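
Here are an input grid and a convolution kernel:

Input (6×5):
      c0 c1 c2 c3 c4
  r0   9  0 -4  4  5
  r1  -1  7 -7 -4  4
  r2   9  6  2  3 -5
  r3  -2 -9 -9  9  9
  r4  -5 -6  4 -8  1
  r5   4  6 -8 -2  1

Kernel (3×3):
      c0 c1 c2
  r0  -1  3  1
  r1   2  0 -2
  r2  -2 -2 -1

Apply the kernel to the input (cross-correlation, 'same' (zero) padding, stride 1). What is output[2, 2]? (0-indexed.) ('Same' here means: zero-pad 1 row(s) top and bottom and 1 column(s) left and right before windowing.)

The receptive field on the zero-padded input at this output position is [7 -7 -4 / 6 2 3 / -9 -9 9]. Elementwise product with the kernel and sum: 7·-1 + -7·3 + -4·1 + 6·2 + 3·-2 + -9·-2 + -9·-2 + 9·-1.

1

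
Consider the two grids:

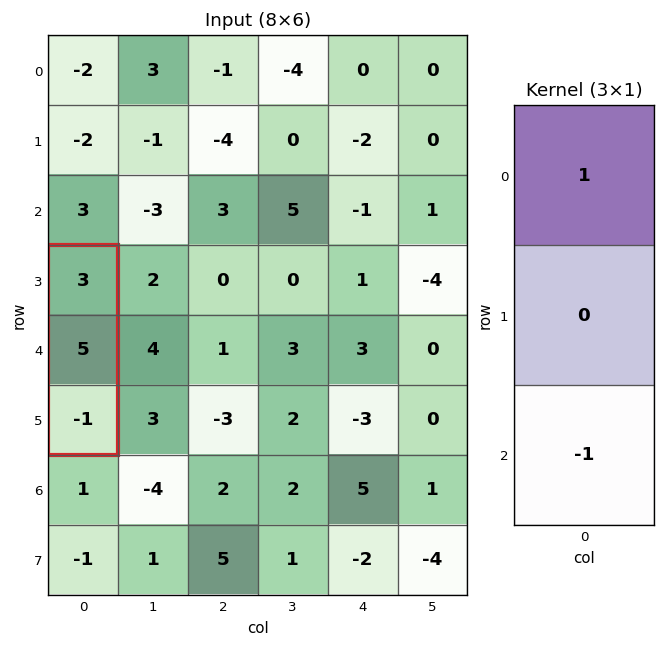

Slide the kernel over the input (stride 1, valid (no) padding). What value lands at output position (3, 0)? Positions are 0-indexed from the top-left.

The receptive field on the input at this output position is [3 / 5 / -1]. Elementwise product with the kernel and sum: 3·1 + -1·-1.

4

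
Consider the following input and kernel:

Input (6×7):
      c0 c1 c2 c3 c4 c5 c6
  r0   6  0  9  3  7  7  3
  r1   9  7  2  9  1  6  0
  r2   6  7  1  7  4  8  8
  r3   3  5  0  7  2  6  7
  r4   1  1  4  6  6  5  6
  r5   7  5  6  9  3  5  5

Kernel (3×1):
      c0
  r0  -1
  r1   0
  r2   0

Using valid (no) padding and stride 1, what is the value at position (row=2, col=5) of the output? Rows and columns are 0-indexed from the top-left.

The receptive field on the input at this output position is [8 / 6 / 5]. Elementwise product with the kernel and sum: 8·-1.

-8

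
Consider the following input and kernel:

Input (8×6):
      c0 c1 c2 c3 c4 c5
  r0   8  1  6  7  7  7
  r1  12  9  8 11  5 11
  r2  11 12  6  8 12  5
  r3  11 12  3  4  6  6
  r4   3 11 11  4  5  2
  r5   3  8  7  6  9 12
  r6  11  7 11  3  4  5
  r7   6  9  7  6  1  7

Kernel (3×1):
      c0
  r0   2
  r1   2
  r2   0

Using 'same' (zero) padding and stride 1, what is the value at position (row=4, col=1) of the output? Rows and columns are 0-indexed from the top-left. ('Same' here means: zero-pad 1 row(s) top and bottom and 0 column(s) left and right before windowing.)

46

The receptive field on the zero-padded input at this output position is [12 / 11 / 8]. Elementwise product with the kernel and sum: 12·2 + 11·2.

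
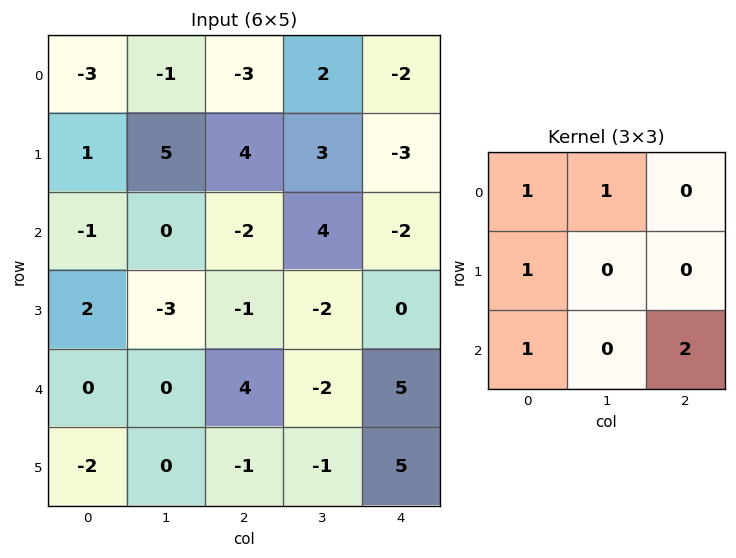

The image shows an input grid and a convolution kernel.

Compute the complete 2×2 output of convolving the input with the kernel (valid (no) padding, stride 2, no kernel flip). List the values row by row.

Output[0,0]: The receptive field on the input at this output position is [-3 -1 -3 / 1 5 4 / -1 0 -2]. Elementwise product with the kernel and sum: -3·1 + -1·1 + 1·1 + -1·1 + -2·2.

-8 -3
9 15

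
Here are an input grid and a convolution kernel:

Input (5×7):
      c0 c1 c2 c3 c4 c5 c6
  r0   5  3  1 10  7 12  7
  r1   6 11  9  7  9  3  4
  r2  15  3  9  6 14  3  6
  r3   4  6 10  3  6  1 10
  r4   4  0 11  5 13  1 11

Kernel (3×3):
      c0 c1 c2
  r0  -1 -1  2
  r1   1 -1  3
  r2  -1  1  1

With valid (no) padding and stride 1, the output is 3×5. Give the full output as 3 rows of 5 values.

13 51 43 25 8
52 13 46 -5 30
35 21 45 -5 29

Output[0,0]: The receptive field on the input at this output position is [5 3 1 / 6 11 9 / 15 3 9]. Elementwise product with the kernel and sum: 5·-1 + 3·-1 + 1·2 + 6·1 + 11·-1 + 9·3 + 15·-1 + 3·1 + 9·1.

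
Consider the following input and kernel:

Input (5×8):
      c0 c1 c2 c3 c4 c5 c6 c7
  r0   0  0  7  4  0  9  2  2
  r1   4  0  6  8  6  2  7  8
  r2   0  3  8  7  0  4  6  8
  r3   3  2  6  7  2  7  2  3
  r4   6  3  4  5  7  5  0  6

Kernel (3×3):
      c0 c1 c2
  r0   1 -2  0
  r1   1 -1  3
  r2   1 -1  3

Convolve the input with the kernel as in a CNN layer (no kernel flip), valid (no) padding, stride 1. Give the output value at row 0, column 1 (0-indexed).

20

The receptive field on the input at this output position is [0 7 4 / 0 6 8 / 3 8 7]. Elementwise product with the kernel and sum: 0·1 + 7·-2 + 0·1 + 6·-1 + 8·3 + 3·1 + 8·-1 + 7·3.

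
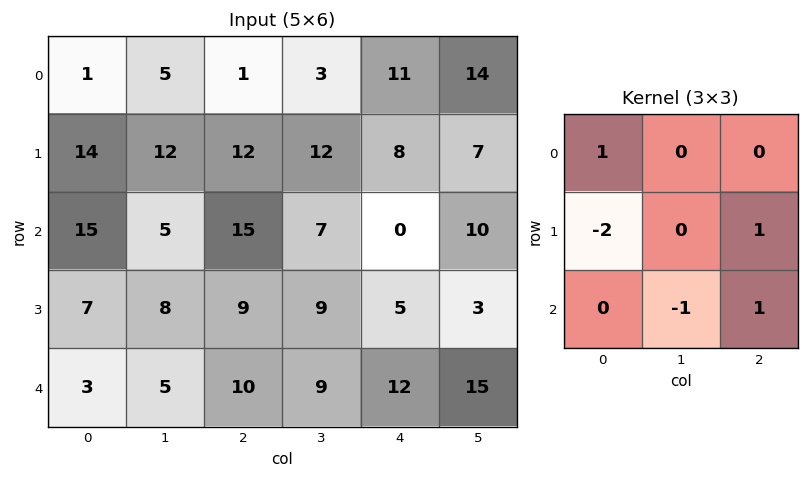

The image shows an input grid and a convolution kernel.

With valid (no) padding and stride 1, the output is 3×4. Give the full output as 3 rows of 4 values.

-5 -15 -22 -4
0 9 -22 6
15 -3 5 -5

Output[0,0]: The receptive field on the input at this output position is [1 5 1 / 14 12 12 / 15 5 15]. Elementwise product with the kernel and sum: 1·1 + 14·-2 + 12·1 + 5·-1 + 15·1.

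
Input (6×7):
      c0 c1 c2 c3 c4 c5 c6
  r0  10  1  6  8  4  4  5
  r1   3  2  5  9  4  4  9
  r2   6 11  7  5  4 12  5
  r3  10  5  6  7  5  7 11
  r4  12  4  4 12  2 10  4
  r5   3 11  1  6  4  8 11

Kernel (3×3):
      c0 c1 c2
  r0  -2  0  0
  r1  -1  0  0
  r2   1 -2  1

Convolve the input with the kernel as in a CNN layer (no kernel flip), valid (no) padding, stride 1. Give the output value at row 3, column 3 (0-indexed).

The receptive field on the input at this output position is [7 5 7 / 12 2 10 / 6 4 8]. Elementwise product with the kernel and sum: 7·-2 + 12·-1 + 6·1 + 4·-2 + 8·1.

-20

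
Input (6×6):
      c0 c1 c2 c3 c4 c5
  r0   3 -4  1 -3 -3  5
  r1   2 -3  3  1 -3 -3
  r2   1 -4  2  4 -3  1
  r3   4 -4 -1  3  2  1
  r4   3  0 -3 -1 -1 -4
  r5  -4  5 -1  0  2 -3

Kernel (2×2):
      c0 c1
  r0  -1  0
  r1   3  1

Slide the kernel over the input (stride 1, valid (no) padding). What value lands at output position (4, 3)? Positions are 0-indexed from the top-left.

3

The receptive field on the input at this output position is [-1 -1 / 0 2]. Elementwise product with the kernel and sum: -1·-1 + 0·3 + 2·1.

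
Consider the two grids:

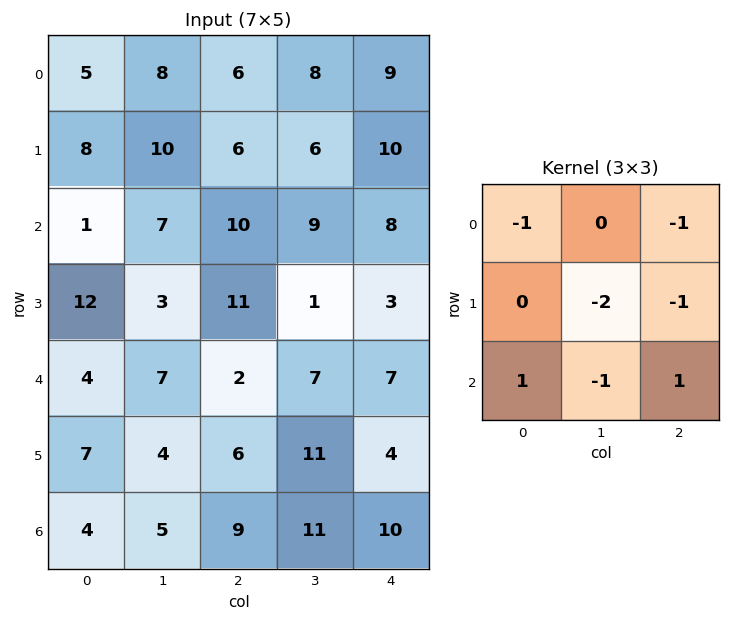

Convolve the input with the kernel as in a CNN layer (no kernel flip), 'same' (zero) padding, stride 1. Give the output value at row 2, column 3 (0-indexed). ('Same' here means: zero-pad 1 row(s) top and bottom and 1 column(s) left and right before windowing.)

The receptive field on the zero-padded input at this output position is [6 6 10 / 10 9 8 / 11 1 3]. Elementwise product with the kernel and sum: 6·-1 + 10·-1 + 9·-2 + 8·-1 + 11·1 + 1·-1 + 3·1.

-29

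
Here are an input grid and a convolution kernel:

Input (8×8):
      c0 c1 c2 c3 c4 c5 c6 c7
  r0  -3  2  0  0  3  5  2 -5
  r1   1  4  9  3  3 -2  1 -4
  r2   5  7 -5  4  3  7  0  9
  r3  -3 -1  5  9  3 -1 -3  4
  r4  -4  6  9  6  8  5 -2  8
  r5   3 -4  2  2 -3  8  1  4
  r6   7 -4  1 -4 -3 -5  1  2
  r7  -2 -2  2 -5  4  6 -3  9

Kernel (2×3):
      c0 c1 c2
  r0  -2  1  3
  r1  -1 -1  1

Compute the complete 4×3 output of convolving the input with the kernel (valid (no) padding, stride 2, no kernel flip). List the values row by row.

12 0 5
-9 12 -4
44 5 -21
-9 -8 -9

Output[0,0]: The receptive field on the input at this output position is [-3 2 0 / 1 4 9]. Elementwise product with the kernel and sum: -3·-2 + 2·1 + 0·3 + 1·-1 + 4·-1 + 9·1.
Output[0,1]: The receptive field on the input at this output position is [0 0 3 / 9 3 3]. Elementwise product with the kernel and sum: 0·-2 + 0·1 + 3·3 + 9·-1 + 3·-1 + 3·1.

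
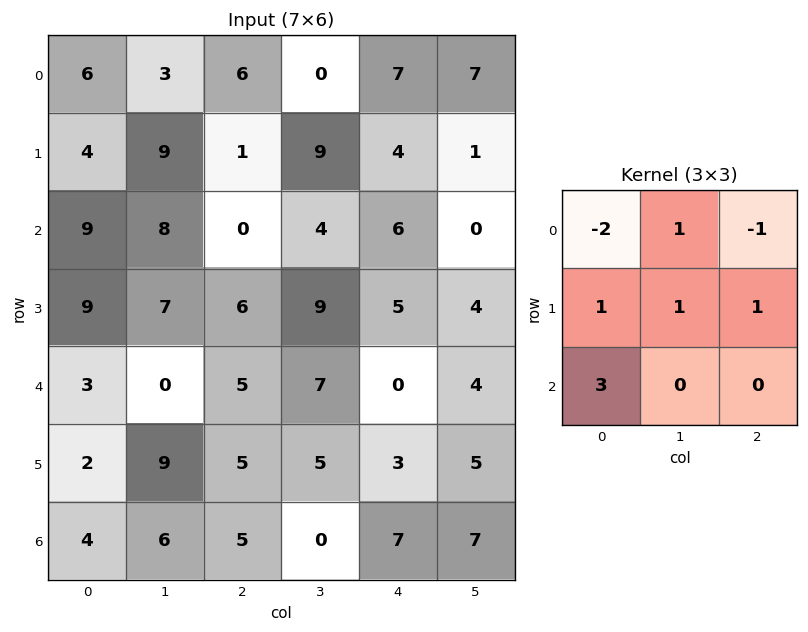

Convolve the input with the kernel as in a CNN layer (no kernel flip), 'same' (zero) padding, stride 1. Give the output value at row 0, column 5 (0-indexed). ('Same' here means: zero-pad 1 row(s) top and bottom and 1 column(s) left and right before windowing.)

26

The receptive field on the zero-padded input at this output position is [0 0 0 / 7 7 0 / 4 1 0]. Elementwise product with the kernel and sum: 0·-2 + 0·1 + 0·-1 + 7·1 + 7·1 + 0·1 + 4·3.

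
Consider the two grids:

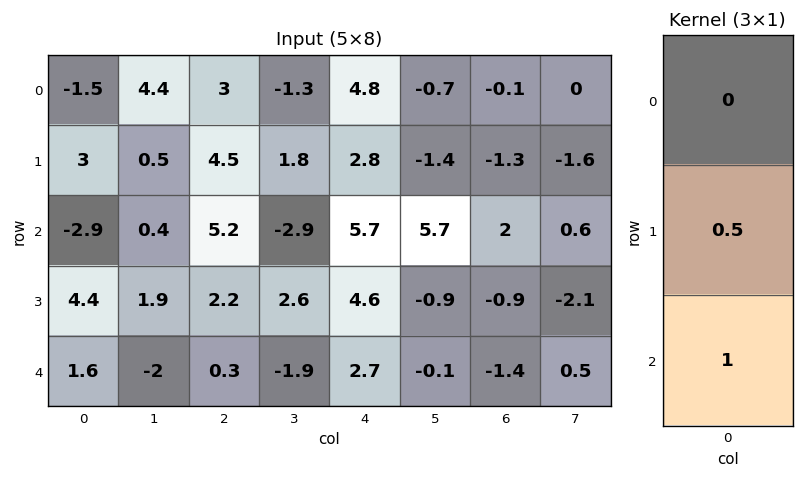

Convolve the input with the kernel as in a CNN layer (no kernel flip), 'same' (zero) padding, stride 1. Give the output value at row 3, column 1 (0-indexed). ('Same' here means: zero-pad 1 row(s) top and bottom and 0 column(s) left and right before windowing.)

-1.05

The receptive field on the zero-padded input at this output position is [0.4 / 1.9 / -2]. Elementwise product with the kernel and sum: 1.9·0.5 + -2·1.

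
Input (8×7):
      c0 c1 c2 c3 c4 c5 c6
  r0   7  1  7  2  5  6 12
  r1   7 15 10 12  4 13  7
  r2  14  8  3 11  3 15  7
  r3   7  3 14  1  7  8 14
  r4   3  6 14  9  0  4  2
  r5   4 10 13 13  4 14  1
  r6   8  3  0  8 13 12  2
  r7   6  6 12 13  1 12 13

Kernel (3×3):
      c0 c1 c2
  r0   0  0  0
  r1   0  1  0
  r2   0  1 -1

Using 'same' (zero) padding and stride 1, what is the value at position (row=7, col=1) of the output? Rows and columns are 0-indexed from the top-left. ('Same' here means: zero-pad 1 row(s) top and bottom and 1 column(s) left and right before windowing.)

6

The receptive field on the zero-padded input at this output position is [8 3 0 / 6 6 12 / 0 0 0]. Elementwise product with the kernel and sum: 6·1 + 0·1 + 0·-1.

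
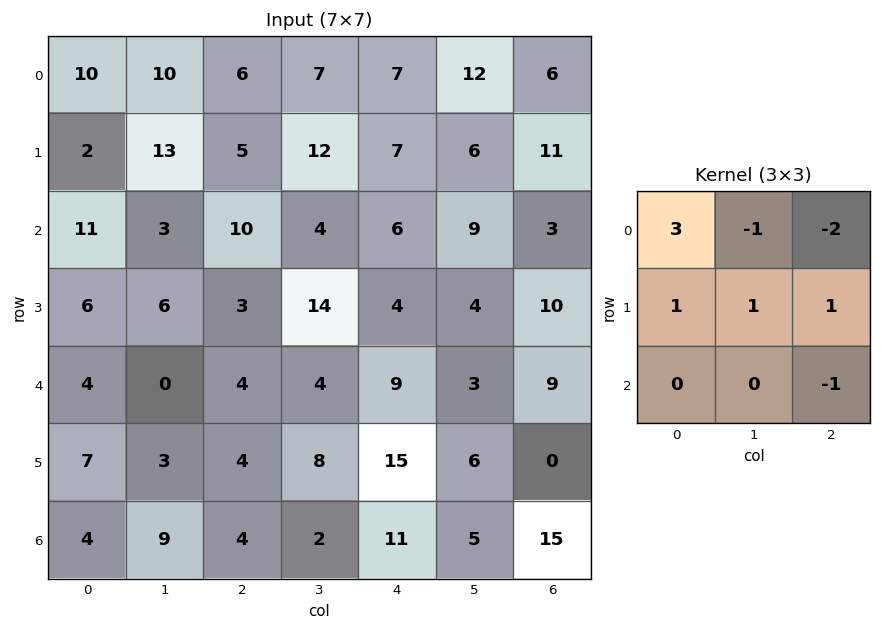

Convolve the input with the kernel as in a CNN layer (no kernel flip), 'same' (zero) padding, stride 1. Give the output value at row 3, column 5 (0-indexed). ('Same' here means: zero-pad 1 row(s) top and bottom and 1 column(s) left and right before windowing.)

The receptive field on the zero-padded input at this output position is [6 9 3 / 4 4 10 / 9 3 9]. Elementwise product with the kernel and sum: 6·3 + 9·-1 + 3·-2 + 4·1 + 4·1 + 10·1 + 9·-1.

12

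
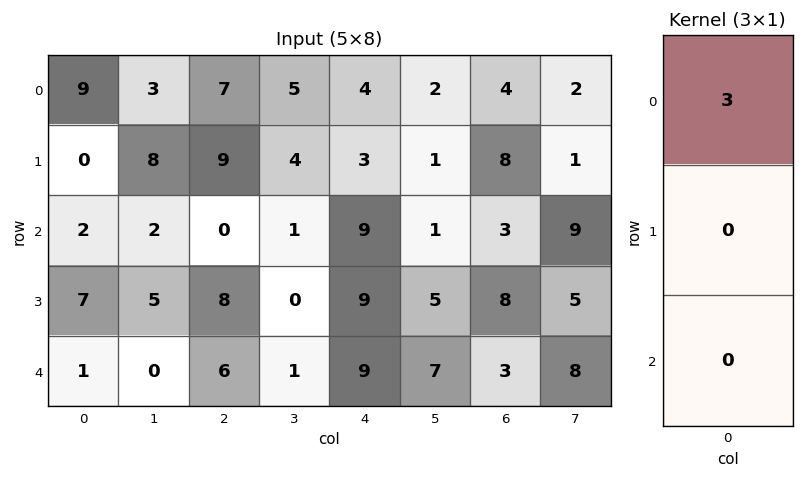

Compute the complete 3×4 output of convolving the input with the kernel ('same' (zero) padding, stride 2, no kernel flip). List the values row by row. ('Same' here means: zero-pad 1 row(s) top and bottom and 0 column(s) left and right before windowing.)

0 0 0 0
0 27 9 24
21 24 27 24

Output[0,0]: The receptive field on the zero-padded input at this output position is [0 / 9 / 0]. Elementwise product with the kernel and sum: 0·3.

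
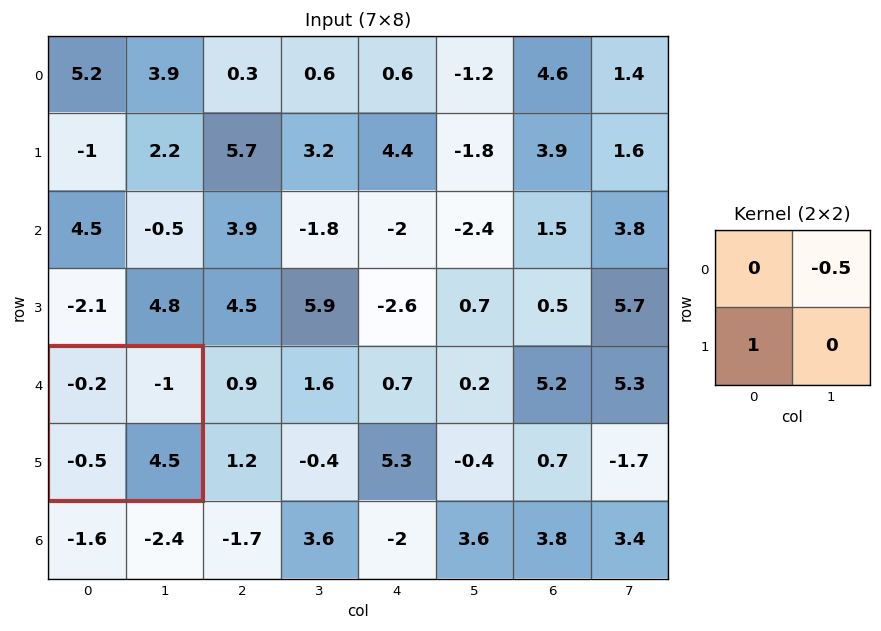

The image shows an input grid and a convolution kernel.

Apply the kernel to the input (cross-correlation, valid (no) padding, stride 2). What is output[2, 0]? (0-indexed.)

0

The receptive field on the input at this output position is [-0.2 -1 / -0.5 4.5]. Elementwise product with the kernel and sum: -1·-0.5 + -0.5·1.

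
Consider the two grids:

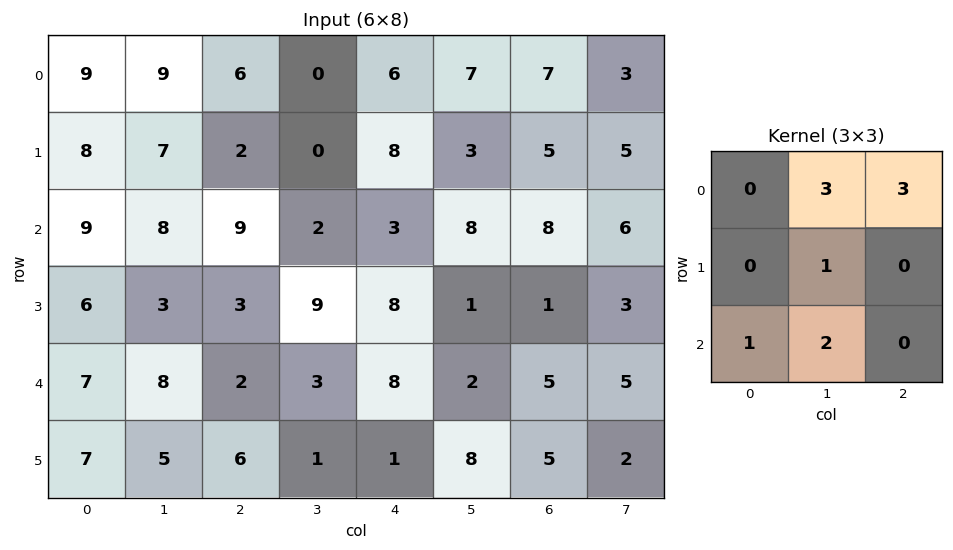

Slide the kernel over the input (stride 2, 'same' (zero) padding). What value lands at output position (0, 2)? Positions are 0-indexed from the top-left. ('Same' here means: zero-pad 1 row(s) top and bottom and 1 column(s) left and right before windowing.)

The receptive field on the zero-padded input at this output position is [0 0 0 / 0 6 7 / 0 8 3]. Elementwise product with the kernel and sum: 0·3 + 0·3 + 6·1 + 0·1 + 8·2.

22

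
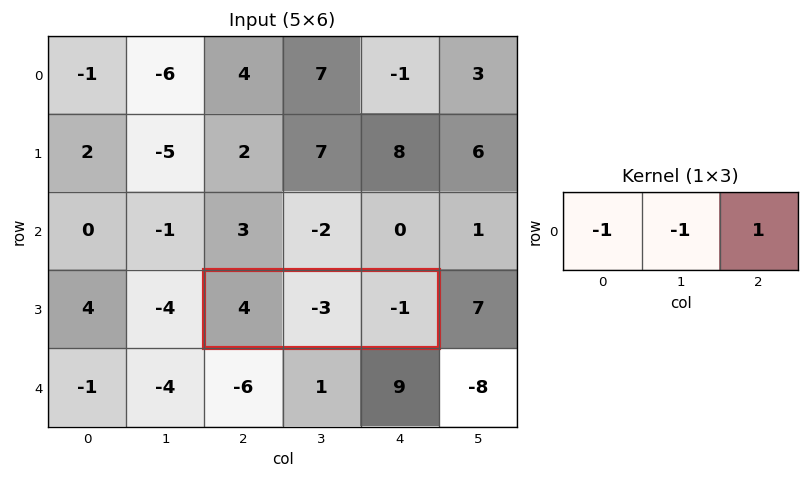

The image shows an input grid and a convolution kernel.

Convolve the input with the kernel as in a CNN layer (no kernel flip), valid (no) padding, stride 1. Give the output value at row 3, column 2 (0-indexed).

The receptive field on the input at this output position is [4 -3 -1]. Elementwise product with the kernel and sum: 4·-1 + -3·-1 + -1·1.

-2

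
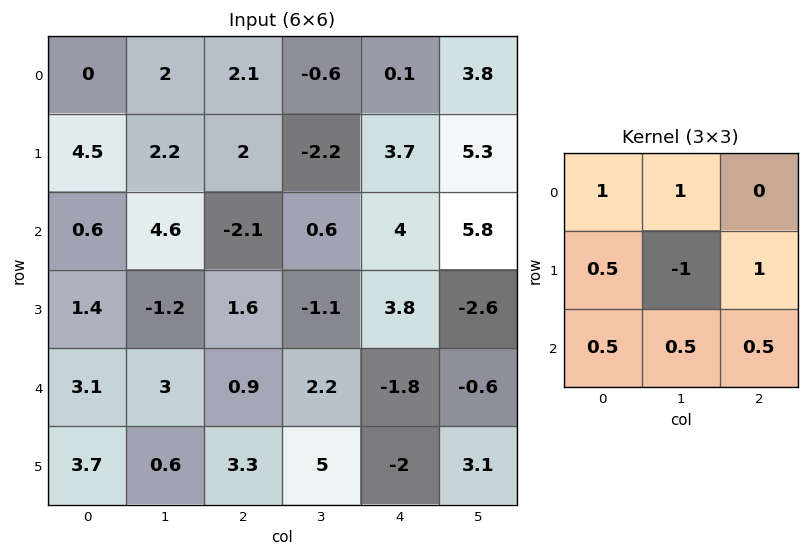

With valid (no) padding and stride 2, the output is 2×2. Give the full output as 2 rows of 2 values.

Output[0,0]: The receptive field on the input at this output position is [0 2 2.1 / 4.5 2.2 2 / 0.6 4.6 -2.1]. Elementwise product with the kernel and sum: 0·1 + 2·1 + 4.5·0.5 + 2.2·-1 + 2·1 + 0.6·0.5 + 4.6·0.5 + -2.1·0.5.
Output[0,1]: The receptive field on the input at this output position is [2.1 -0.6 0.1 / 2 -2.2 3.7 / -2.1 0.6 4]. Elementwise product with the kernel and sum: 2.1·1 + -0.6·1 + 2·0.5 + -2.2·-1 + 3.7·1 + -2.1·0.5 + 0.6·0.5 + 4·0.5.

5.6 9.65
12.2 4.85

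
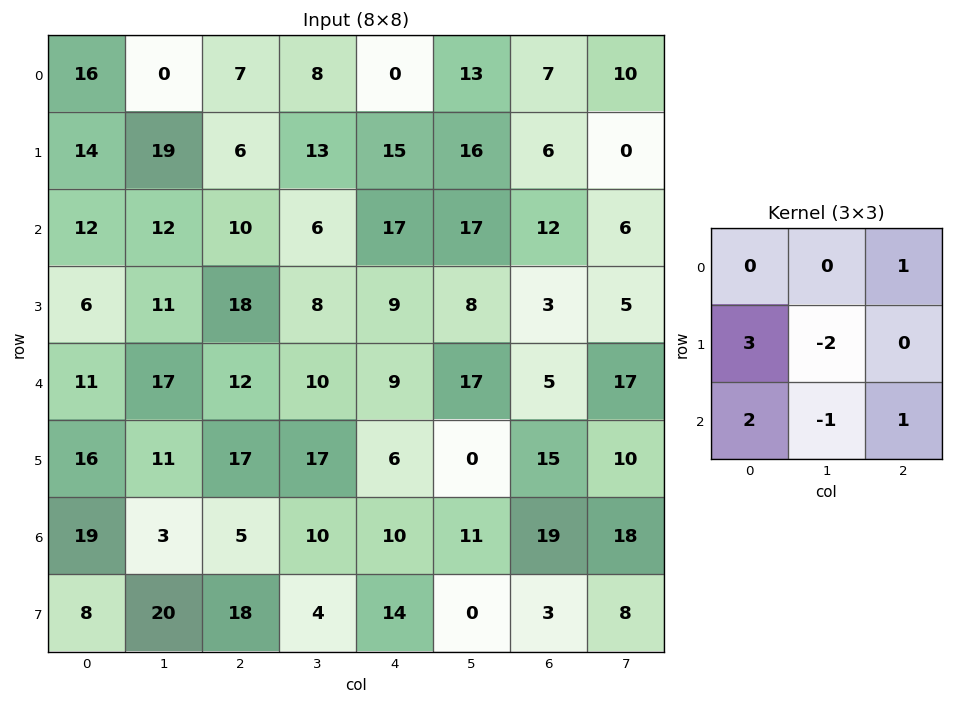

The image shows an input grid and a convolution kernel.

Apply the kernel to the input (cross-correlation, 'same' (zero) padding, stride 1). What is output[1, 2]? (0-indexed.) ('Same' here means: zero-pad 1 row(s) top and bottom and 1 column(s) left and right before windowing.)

The receptive field on the zero-padded input at this output position is [0 7 8 / 19 6 13 / 12 10 6]. Elementwise product with the kernel and sum: 8·1 + 19·3 + 6·-2 + 12·2 + 10·-1 + 6·1.

73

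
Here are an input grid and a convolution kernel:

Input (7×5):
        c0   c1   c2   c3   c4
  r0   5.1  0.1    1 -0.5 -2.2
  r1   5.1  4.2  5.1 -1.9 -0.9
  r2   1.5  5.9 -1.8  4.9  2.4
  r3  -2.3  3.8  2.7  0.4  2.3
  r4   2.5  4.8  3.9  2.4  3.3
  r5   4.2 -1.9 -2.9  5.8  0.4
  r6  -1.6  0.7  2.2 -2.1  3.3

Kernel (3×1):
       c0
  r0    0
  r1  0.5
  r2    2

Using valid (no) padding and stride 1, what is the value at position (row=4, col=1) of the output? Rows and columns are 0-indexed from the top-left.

0.45

The receptive field on the input at this output position is [4.8 / -1.9 / 0.7]. Elementwise product with the kernel and sum: -1.9·0.5 + 0.7·2.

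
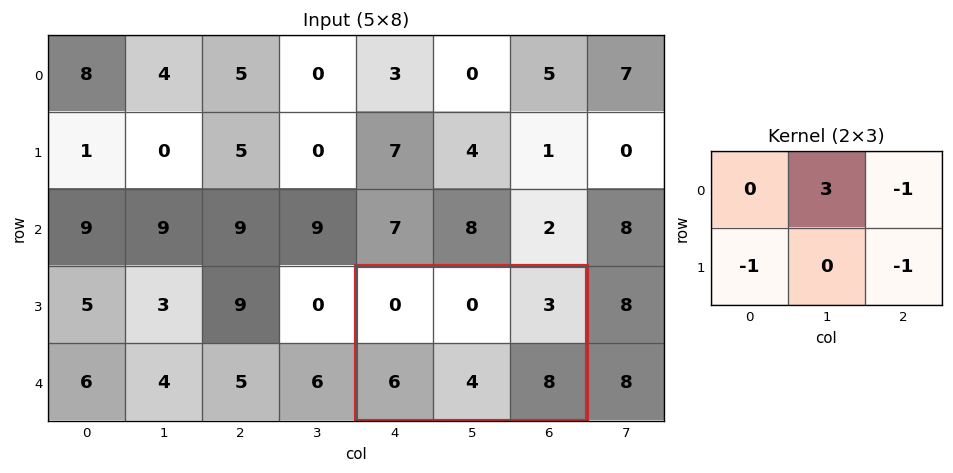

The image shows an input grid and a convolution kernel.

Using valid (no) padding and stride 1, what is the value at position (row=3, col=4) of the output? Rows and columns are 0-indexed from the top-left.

-17

The receptive field on the input at this output position is [0 0 3 / 6 4 8]. Elementwise product with the kernel and sum: 0·3 + 3·-1 + 6·-1 + 8·-1.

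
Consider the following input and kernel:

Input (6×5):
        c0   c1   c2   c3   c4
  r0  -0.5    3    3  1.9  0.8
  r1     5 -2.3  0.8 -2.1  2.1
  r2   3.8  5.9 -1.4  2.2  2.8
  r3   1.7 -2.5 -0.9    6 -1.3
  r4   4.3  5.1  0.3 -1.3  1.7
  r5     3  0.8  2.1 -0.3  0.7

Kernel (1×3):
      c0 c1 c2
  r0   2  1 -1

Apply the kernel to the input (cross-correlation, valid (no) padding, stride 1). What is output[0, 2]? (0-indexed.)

7.1

The receptive field on the input at this output position is [3 1.9 0.8]. Elementwise product with the kernel and sum: 3·2 + 1.9·1 + 0.8·-1.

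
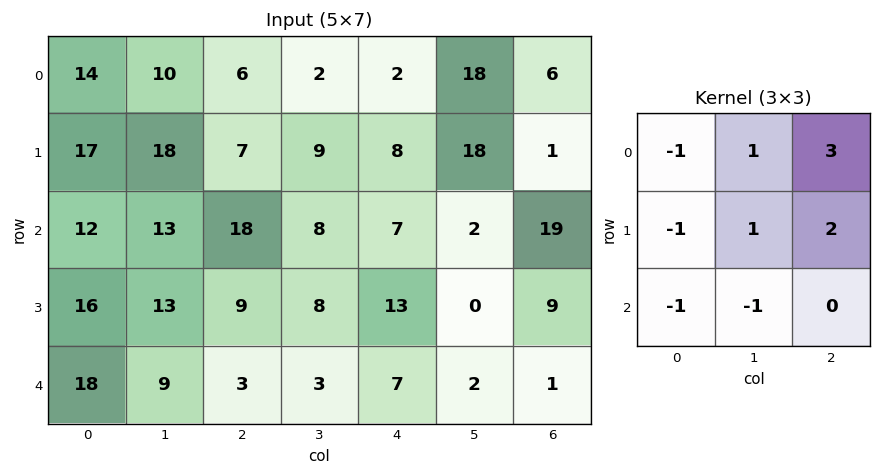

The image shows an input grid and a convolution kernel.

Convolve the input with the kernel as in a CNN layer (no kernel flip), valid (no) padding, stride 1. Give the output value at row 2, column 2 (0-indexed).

30

The receptive field on the input at this output position is [18 8 7 / 9 8 13 / 3 3 7]. Elementwise product with the kernel and sum: 18·-1 + 8·1 + 7·3 + 9·-1 + 8·1 + 13·2 + 3·-1 + 3·-1.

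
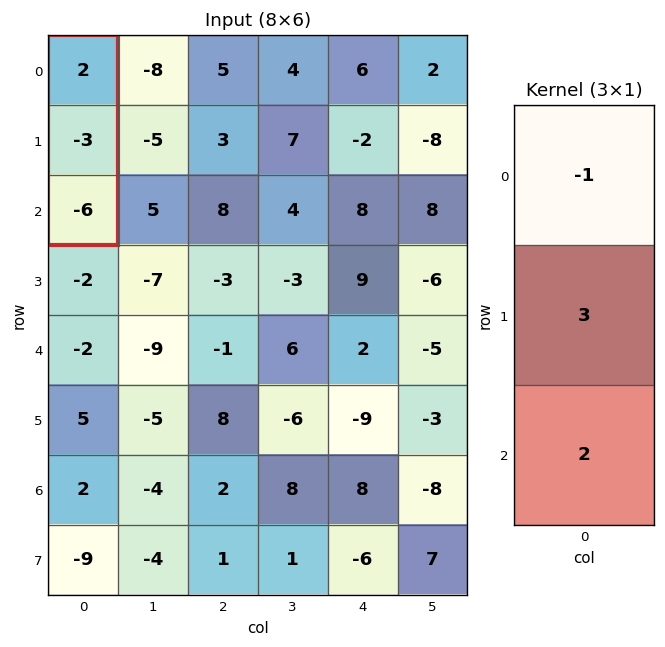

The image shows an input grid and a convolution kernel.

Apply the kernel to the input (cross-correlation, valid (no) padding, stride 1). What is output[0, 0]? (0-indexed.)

The receptive field on the input at this output position is [2 / -3 / -6]. Elementwise product with the kernel and sum: 2·-1 + -3·3 + -6·2.

-23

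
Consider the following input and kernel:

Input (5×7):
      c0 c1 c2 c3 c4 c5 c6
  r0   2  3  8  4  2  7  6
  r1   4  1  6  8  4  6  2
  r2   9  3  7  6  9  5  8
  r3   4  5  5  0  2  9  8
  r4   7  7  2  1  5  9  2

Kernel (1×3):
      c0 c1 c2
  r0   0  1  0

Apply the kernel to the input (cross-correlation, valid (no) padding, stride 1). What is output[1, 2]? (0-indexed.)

8

The receptive field on the input at this output position is [6 8 4]. Elementwise product with the kernel and sum: 8·1.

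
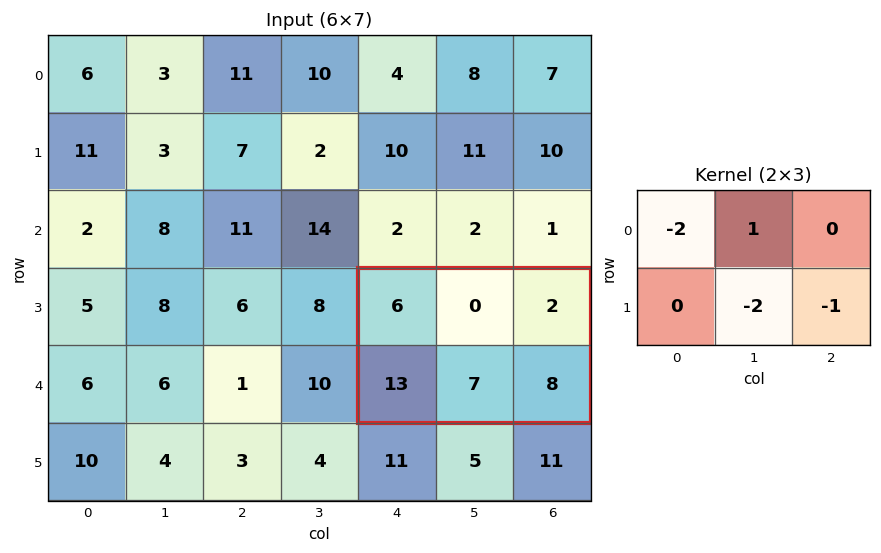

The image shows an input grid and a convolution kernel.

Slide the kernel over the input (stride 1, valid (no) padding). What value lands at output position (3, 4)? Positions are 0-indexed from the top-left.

The receptive field on the input at this output position is [6 0 2 / 13 7 8]. Elementwise product with the kernel and sum: 6·-2 + 0·1 + 7·-2 + 8·-1.

-34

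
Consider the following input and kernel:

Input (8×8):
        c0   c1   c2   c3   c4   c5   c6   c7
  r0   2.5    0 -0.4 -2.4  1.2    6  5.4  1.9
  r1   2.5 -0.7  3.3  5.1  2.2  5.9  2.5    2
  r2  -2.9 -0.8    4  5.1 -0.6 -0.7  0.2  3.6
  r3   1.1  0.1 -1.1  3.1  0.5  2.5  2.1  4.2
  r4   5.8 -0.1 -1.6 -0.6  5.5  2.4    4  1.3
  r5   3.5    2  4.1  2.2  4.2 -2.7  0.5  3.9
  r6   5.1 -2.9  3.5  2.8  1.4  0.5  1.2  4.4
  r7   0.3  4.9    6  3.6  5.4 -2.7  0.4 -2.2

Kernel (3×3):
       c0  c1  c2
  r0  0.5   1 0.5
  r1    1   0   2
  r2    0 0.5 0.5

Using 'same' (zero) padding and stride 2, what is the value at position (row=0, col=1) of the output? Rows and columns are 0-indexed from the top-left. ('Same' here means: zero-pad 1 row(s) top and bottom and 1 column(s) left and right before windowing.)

The receptive field on the zero-padded input at this output position is [0 0 0 / 0 -0.4 -2.4 / -0.7 3.3 5.1]. Elementwise product with the kernel and sum: 0·0.5 + 0·1 + 0·0.5 + 0·1 + -2.4·2 + 3.3·0.5 + 5.1·0.5.

-0.6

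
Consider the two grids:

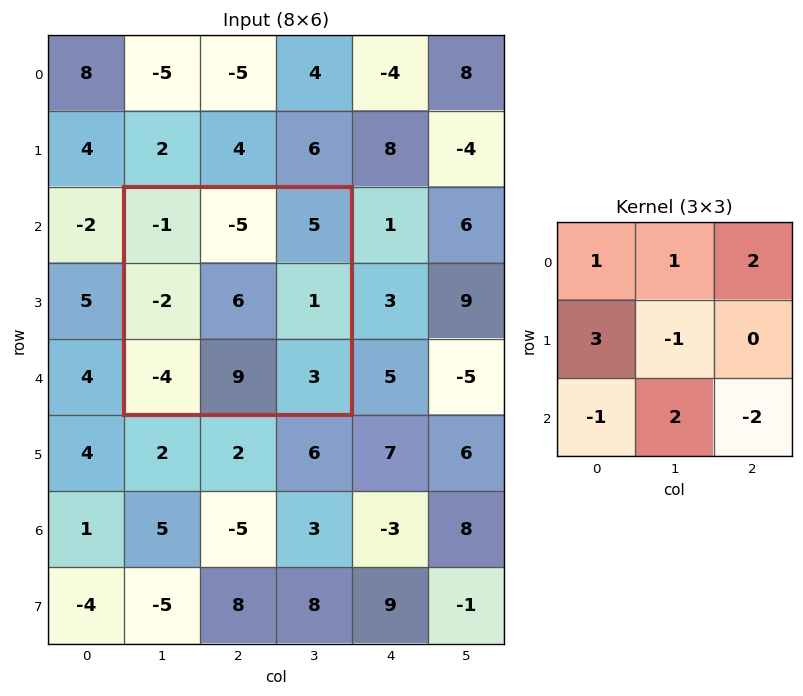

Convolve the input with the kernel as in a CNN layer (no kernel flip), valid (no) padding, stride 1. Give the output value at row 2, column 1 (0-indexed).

8

The receptive field on the input at this output position is [-1 -5 5 / -2 6 1 / -4 9 3]. Elementwise product with the kernel and sum: -1·1 + -5·1 + 5·2 + -2·3 + 6·-1 + -4·-1 + 9·2 + 3·-2.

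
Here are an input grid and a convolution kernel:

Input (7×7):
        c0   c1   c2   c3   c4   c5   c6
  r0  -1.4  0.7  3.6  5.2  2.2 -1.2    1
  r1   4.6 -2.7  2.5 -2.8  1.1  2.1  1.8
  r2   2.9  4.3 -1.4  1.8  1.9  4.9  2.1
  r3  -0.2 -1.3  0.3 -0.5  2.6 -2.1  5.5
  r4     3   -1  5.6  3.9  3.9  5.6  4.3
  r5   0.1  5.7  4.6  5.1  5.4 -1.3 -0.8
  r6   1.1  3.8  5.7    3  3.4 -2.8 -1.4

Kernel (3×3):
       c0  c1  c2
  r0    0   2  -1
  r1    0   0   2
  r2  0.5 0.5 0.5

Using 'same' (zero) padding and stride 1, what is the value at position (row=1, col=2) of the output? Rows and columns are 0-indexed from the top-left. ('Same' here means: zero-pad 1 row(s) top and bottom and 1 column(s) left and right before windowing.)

The receptive field on the zero-padded input at this output position is [0.7 3.6 5.2 / -2.7 2.5 -2.8 / 4.3 -1.4 1.8]. Elementwise product with the kernel and sum: 3.6·2 + 5.2·-1 + -2.8·2 + 4.3·0.5 + -1.4·0.5 + 1.8·0.5.

-1.25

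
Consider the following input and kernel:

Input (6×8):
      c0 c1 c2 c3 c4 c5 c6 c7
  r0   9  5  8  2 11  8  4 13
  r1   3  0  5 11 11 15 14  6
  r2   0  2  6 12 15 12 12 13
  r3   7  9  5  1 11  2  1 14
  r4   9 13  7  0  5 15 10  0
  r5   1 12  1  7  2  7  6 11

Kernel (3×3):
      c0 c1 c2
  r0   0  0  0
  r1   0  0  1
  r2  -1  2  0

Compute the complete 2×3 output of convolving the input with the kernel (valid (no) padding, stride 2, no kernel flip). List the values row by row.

9 29 23
22 4 26

Output[0,0]: The receptive field on the input at this output position is [9 5 8 / 3 0 5 / 0 2 6]. Elementwise product with the kernel and sum: 5·1 + 0·-1 + 2·2.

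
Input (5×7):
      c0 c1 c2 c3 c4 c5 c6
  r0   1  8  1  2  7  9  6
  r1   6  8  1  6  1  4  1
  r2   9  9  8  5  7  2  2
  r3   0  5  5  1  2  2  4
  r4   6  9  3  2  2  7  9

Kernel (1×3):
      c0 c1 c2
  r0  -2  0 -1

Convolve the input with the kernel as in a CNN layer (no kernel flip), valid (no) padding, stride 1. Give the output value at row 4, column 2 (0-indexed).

-8

The receptive field on the input at this output position is [3 2 2]. Elementwise product with the kernel and sum: 3·-2 + 2·-1.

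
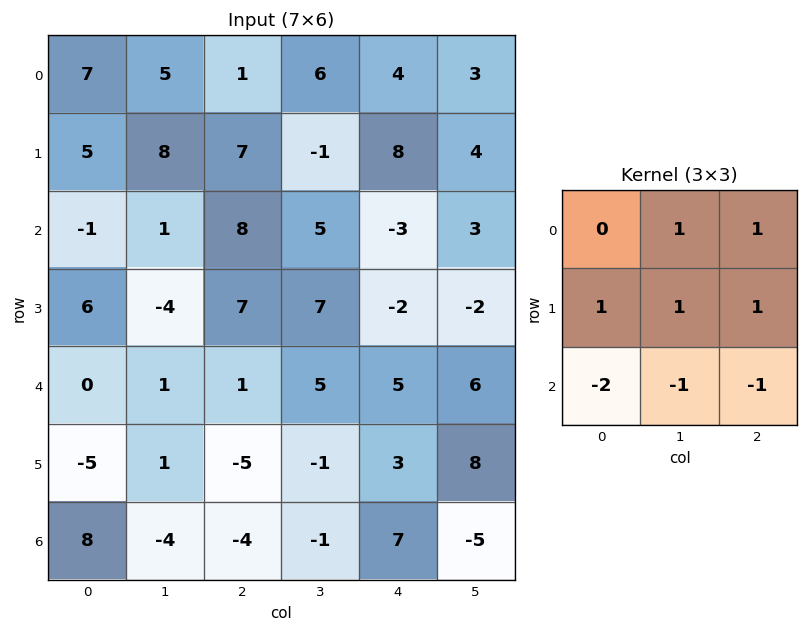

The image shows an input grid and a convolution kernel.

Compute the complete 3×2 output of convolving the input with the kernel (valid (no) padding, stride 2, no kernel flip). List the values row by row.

19 6
16 2
-15 9

Output[0,0]: The receptive field on the input at this output position is [7 5 1 / 5 8 7 / -1 1 8]. Elementwise product with the kernel and sum: 5·1 + 1·1 + 5·1 + 8·1 + 7·1 + -1·-2 + 1·-1 + 8·-1.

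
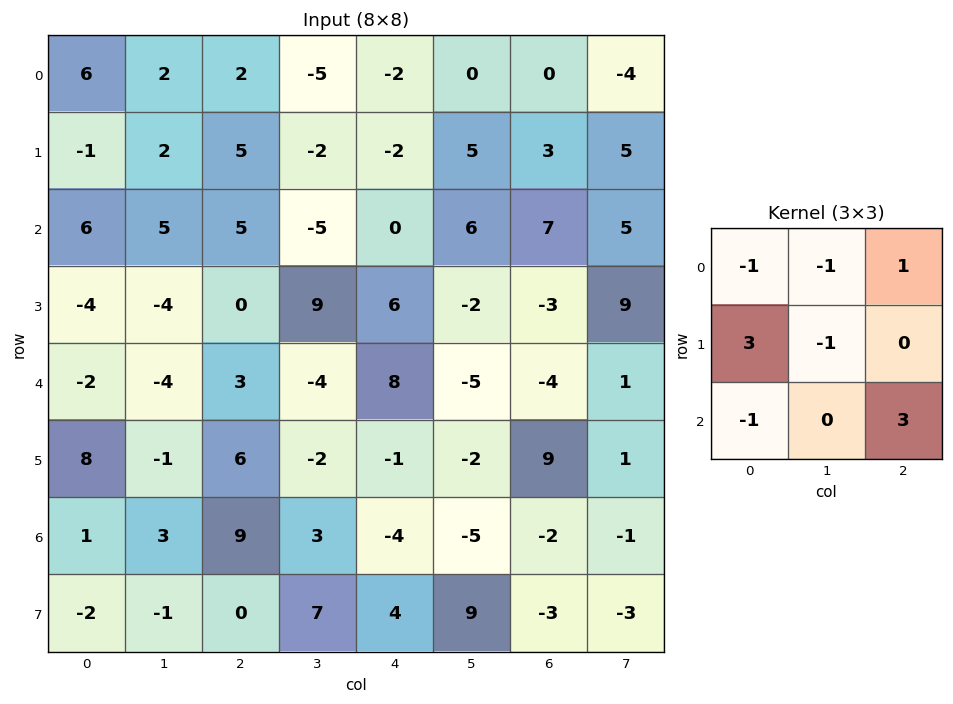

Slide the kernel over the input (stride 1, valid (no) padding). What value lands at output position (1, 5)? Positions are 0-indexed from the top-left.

37

The receptive field on the input at this output position is [5 3 5 / 6 7 5 / -2 -3 9]. Elementwise product with the kernel and sum: 5·-1 + 3·-1 + 5·1 + 6·3 + 7·-1 + -2·-1 + 9·3.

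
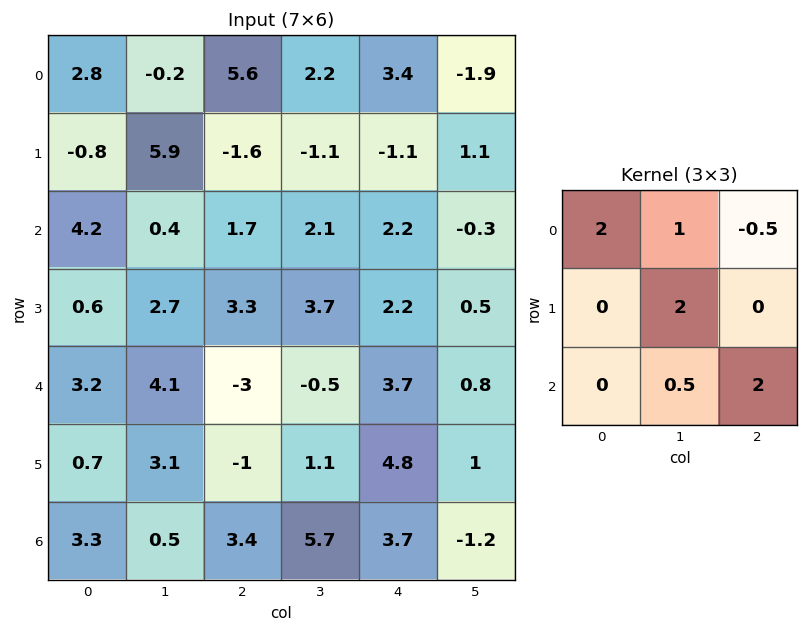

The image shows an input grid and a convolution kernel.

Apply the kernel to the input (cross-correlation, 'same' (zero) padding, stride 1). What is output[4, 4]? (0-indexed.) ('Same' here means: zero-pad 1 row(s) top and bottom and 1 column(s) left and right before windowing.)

The receptive field on the zero-padded input at this output position is [3.7 2.2 0.5 / -0.5 3.7 0.8 / 1.1 4.8 1]. Elementwise product with the kernel and sum: 3.7·2 + 2.2·1 + 0.5·-0.5 + 3.7·2 + 4.8·0.5 + 1·2.

21.15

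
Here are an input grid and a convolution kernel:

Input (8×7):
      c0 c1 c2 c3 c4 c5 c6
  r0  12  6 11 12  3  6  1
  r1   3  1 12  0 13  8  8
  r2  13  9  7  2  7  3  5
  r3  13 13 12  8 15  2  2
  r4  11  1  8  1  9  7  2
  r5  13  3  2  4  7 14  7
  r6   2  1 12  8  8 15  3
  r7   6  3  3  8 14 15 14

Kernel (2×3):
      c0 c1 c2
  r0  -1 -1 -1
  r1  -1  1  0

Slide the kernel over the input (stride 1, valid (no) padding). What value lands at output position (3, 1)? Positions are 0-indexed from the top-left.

-26

The receptive field on the input at this output position is [13 12 8 / 1 8 1]. Elementwise product with the kernel and sum: 13·-1 + 12·-1 + 8·-1 + 1·-1 + 8·1.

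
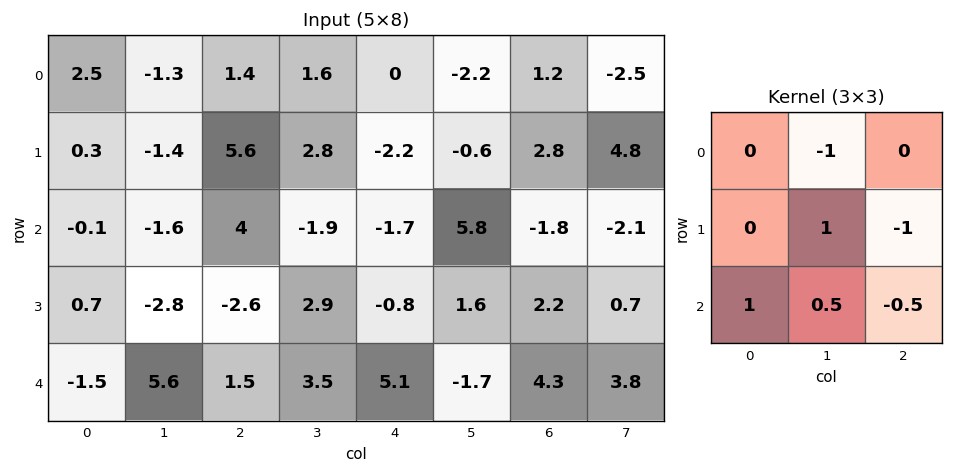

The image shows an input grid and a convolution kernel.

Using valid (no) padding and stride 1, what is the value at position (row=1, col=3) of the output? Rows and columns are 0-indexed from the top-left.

-3.6

The receptive field on the input at this output position is [2.8 -2.2 -0.6 / -1.9 -1.7 5.8 / 2.9 -0.8 1.6]. Elementwise product with the kernel and sum: -2.2·-1 + -1.7·1 + 5.8·-1 + 2.9·1 + -0.8·0.5 + 1.6·-0.5.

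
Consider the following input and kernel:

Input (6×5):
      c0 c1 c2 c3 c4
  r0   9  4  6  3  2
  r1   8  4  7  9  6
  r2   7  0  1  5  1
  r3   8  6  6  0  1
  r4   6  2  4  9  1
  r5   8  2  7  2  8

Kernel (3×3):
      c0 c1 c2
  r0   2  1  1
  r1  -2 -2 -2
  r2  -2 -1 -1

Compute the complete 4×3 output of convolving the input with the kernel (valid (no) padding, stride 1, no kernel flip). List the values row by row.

-25 -29 -35
-17 -6 2
-43 -35 -24
-21 -25 -39

Output[0,0]: The receptive field on the input at this output position is [9 4 6 / 8 4 7 / 7 0 1]. Elementwise product with the kernel and sum: 9·2 + 4·1 + 6·1 + 8·-2 + 4·-2 + 7·-2 + 7·-2 + 0·-1 + 1·-1.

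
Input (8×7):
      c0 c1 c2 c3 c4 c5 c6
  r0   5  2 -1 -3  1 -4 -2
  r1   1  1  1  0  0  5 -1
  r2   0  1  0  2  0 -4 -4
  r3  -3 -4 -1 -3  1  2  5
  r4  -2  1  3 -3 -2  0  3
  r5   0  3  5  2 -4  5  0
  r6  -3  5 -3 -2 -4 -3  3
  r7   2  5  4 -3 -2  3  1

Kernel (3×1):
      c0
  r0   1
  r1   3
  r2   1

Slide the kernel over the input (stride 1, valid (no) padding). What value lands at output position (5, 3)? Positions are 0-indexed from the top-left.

-7

The receptive field on the input at this output position is [2 / -2 / -3]. Elementwise product with the kernel and sum: 2·1 + -2·3 + -3·1.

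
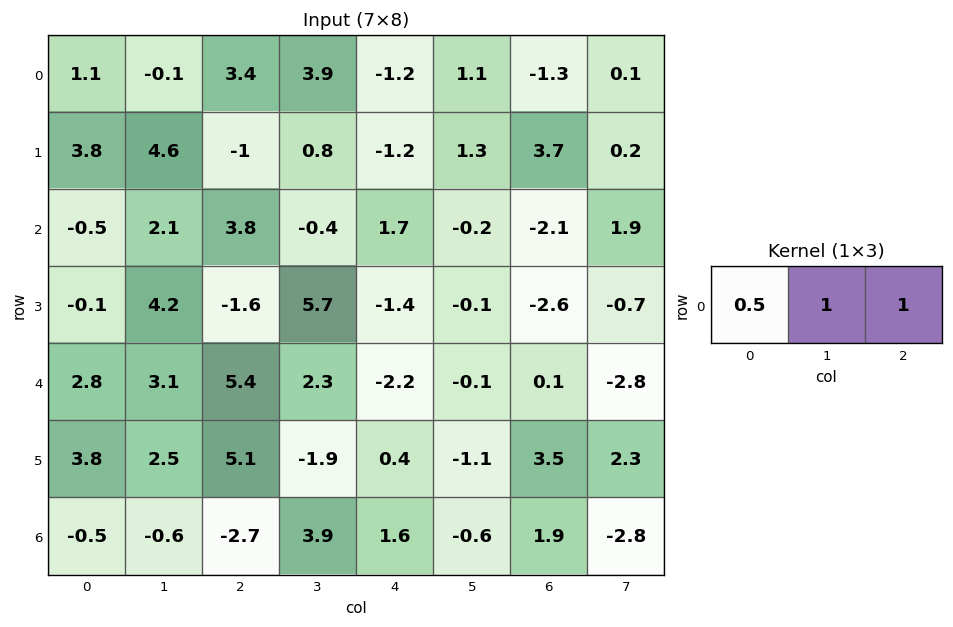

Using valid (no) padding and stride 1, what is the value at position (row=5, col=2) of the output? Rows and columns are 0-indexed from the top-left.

The receptive field on the input at this output position is [5.1 -1.9 0.4]. Elementwise product with the kernel and sum: 5.1·0.5 + -1.9·1 + 0.4·1.

1.05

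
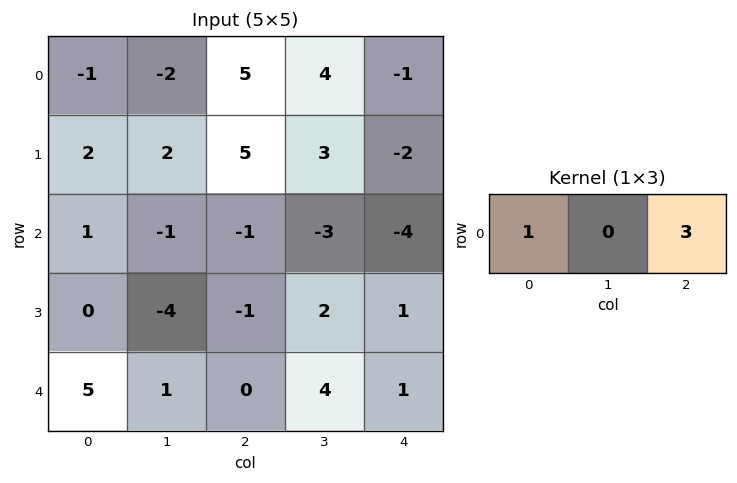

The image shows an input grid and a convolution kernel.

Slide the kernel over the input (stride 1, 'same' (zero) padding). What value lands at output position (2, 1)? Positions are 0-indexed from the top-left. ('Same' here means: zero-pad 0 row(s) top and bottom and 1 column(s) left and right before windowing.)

-2

The receptive field on the zero-padded input at this output position is [1 -1 -1]. Elementwise product with the kernel and sum: 1·1 + -1·3.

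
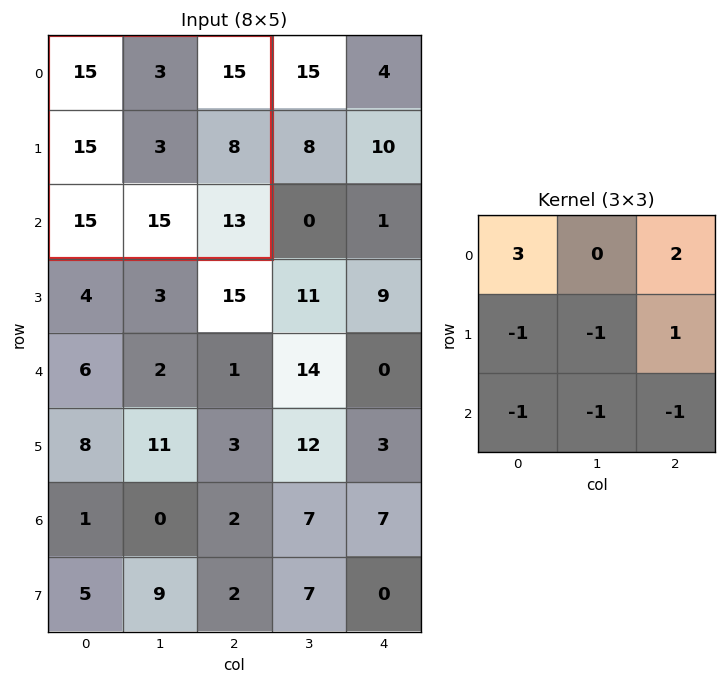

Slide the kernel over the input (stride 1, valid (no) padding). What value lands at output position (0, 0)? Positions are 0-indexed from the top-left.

The receptive field on the input at this output position is [15 3 15 / 15 3 8 / 15 15 13]. Elementwise product with the kernel and sum: 15·3 + 15·2 + 15·-1 + 3·-1 + 8·1 + 15·-1 + 15·-1 + 13·-1.

22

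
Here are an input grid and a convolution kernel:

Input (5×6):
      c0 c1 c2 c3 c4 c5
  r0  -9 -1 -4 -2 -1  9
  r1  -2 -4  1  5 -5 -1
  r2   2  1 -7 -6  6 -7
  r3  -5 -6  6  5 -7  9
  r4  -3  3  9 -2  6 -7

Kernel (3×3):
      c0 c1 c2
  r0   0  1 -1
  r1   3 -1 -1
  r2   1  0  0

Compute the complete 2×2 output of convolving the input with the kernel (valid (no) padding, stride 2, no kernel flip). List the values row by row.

Output[0,0]: The receptive field on the input at this output position is [-9 -1 -4 / -2 -4 1 / 2 1 -7]. Elementwise product with the kernel and sum: -1·1 + -4·-1 + -2·3 + -4·-1 + 1·-1 + 2·1.
Output[0,1]: The receptive field on the input at this output position is [-4 -2 -1 / 1 5 -5 / -7 -6 6]. Elementwise product with the kernel and sum: -2·1 + -1·-1 + 1·3 + 5·-1 + -5·-1 + -7·1.

2 -5
-10 17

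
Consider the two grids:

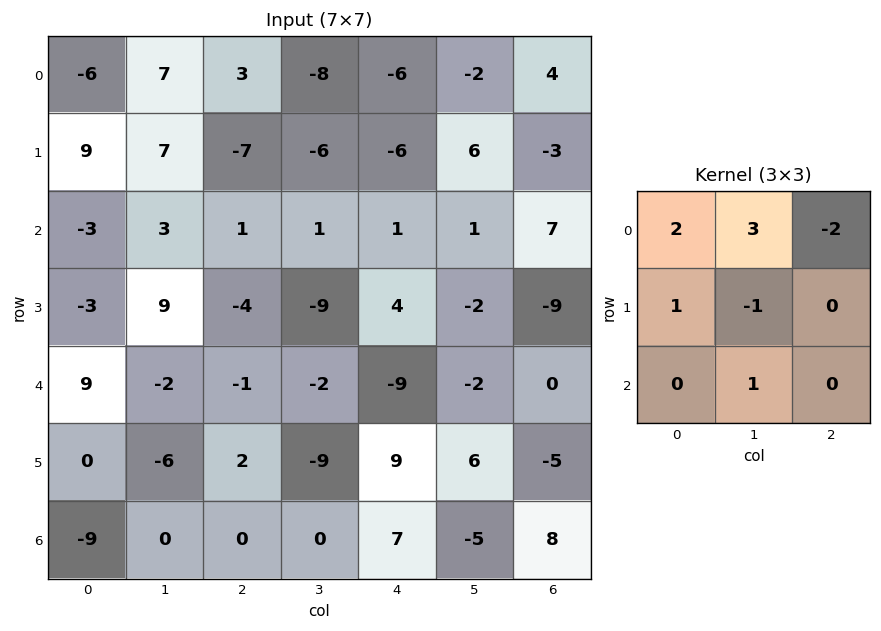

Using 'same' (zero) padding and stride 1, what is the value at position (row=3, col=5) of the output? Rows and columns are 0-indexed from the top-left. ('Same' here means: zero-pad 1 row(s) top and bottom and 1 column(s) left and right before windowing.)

The receptive field on the zero-padded input at this output position is [1 1 7 / 4 -2 -9 / -9 -2 0]. Elementwise product with the kernel and sum: 1·2 + 1·3 + 7·-2 + 4·1 + -2·-1 + -2·1.

-5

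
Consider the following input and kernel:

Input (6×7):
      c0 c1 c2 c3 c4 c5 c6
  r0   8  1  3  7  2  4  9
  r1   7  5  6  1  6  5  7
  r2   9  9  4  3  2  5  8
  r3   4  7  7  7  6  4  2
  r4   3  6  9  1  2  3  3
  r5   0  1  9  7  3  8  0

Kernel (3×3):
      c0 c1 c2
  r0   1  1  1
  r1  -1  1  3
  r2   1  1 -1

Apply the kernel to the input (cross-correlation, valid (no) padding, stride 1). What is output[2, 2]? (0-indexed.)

The receptive field on the input at this output position is [4 3 2 / 7 7 6 / 9 1 2]. Elementwise product with the kernel and sum: 4·1 + 3·1 + 2·1 + 7·-1 + 7·1 + 6·3 + 9·1 + 1·1 + 2·-1.

35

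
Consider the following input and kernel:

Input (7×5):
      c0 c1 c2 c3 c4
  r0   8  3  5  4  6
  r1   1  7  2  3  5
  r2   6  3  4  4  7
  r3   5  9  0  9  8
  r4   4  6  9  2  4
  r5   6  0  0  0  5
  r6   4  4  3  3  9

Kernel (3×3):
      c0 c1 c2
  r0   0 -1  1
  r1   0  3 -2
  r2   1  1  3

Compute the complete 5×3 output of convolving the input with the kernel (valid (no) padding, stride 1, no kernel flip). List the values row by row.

40 18 30
10 41 33
65 3 37
-3 32 12
20 9 25

Output[0,0]: The receptive field on the input at this output position is [8 3 5 / 1 7 2 / 6 3 4]. Elementwise product with the kernel and sum: 3·-1 + 5·1 + 7·3 + 2·-2 + 6·1 + 3·1 + 4·3.
Output[0,1]: The receptive field on the input at this output position is [3 5 4 / 7 2 3 / 3 4 4]. Elementwise product with the kernel and sum: 5·-1 + 4·1 + 2·3 + 3·-2 + 3·1 + 4·1 + 4·3.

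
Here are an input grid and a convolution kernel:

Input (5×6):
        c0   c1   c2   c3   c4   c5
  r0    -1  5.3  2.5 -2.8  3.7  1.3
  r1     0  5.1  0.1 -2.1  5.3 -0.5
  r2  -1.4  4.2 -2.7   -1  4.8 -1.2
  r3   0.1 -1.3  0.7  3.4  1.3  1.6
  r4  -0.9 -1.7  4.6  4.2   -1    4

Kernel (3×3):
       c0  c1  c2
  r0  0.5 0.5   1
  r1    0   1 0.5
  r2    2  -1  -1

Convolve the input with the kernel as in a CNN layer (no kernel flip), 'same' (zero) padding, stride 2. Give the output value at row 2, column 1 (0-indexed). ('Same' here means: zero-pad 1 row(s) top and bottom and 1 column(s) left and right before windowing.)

The receptive field on the zero-padded input at this output position is [-1.3 0.7 3.4 / -1.7 4.6 4.2 / 0 0 0]. Elementwise product with the kernel and sum: -1.3·0.5 + 0.7·0.5 + 3.4·1 + 4.6·1 + 4.2·0.5 + 0·2 + 0·-1 + 0·-1.

9.8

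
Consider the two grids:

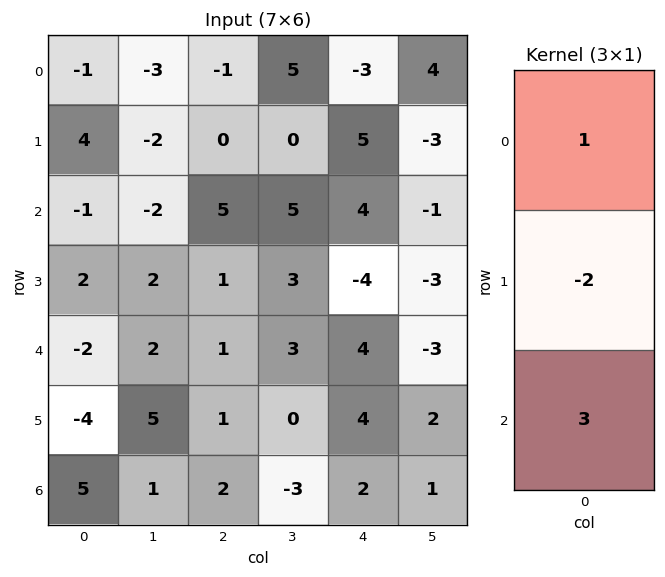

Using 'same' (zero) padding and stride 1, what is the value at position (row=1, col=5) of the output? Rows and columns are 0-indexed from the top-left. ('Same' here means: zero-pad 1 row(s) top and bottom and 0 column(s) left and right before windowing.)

The receptive field on the zero-padded input at this output position is [4 / -3 / -1]. Elementwise product with the kernel and sum: 4·1 + -3·-2 + -1·3.

7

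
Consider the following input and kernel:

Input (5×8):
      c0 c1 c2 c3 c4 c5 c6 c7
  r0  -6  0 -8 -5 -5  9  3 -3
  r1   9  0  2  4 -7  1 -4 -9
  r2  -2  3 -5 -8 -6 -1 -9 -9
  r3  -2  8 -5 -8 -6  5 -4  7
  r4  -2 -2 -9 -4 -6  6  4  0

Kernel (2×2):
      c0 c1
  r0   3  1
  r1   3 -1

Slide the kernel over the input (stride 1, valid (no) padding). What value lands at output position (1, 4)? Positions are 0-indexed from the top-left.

The receptive field on the input at this output position is [-7 1 / -6 -1]. Elementwise product with the kernel and sum: -7·3 + 1·1 + -6·3 + -1·-1.

-37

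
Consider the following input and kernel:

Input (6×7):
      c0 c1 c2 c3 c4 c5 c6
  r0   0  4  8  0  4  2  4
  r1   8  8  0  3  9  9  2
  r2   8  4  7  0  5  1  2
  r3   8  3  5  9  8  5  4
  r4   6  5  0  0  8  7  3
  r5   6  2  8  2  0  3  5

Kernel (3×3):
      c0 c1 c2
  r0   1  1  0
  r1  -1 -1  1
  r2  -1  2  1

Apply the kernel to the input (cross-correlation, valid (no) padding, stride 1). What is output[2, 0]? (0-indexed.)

The receptive field on the input at this output position is [8 4 7 / 8 3 5 / 6 5 0]. Elementwise product with the kernel and sum: 8·1 + 4·1 + 8·-1 + 3·-1 + 5·1 + 6·-1 + 5·2 + 0·1.

10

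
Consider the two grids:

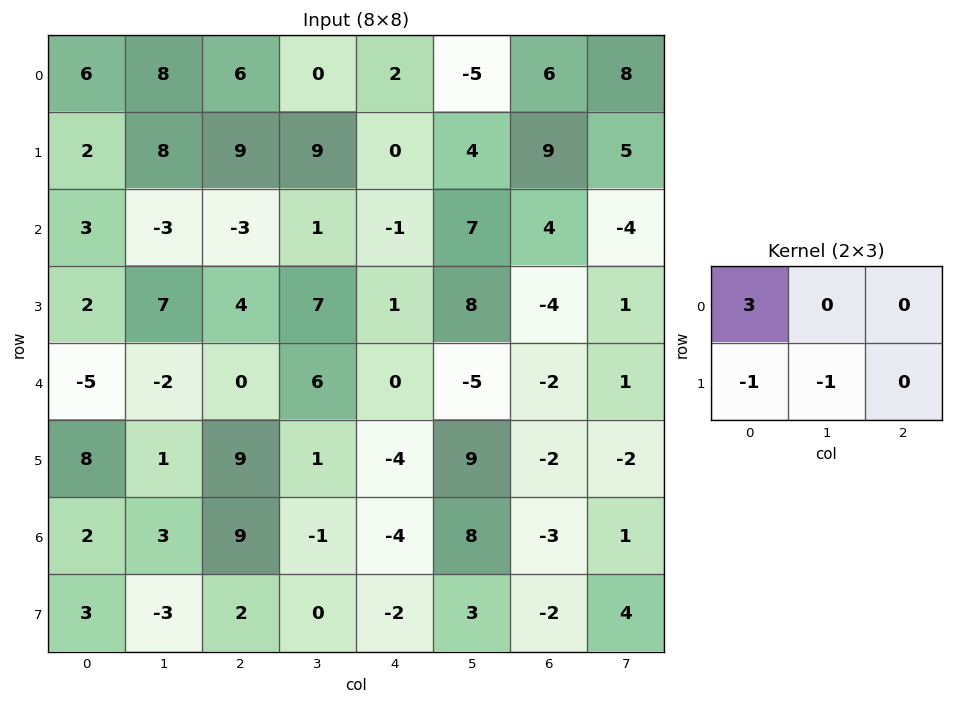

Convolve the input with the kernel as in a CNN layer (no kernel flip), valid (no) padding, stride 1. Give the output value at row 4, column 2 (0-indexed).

The receptive field on the input at this output position is [0 6 0 / 9 1 -4]. Elementwise product with the kernel and sum: 0·3 + 9·-1 + 1·-1.

-10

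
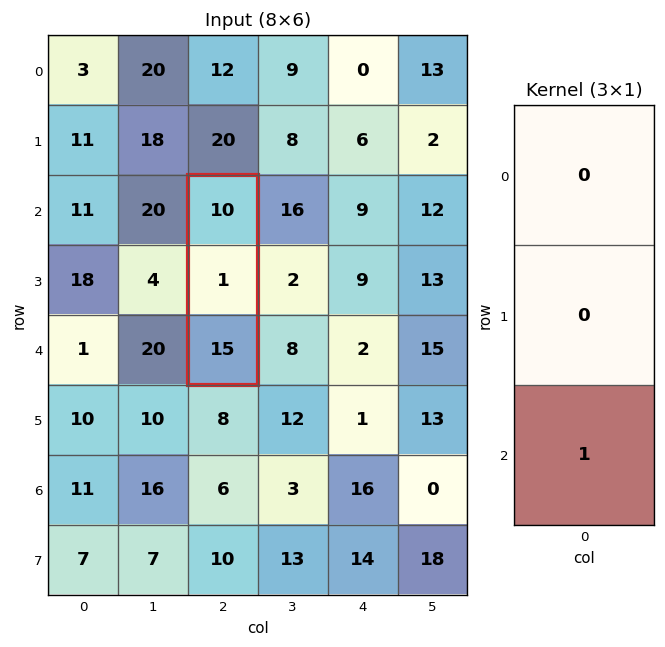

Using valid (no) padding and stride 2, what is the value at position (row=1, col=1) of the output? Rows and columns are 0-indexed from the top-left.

The receptive field on the input at this output position is [10 / 1 / 15]. Elementwise product with the kernel and sum: 15·1.

15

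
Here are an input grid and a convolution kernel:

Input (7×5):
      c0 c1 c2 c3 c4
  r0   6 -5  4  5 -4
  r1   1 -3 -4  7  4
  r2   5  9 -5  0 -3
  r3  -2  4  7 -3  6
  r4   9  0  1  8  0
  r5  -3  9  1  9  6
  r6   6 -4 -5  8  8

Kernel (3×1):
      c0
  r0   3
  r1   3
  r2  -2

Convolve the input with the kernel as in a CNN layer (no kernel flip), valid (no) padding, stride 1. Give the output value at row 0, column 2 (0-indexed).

The receptive field on the input at this output position is [4 / -4 / -5]. Elementwise product with the kernel and sum: 4·3 + -4·3 + -5·-2.

10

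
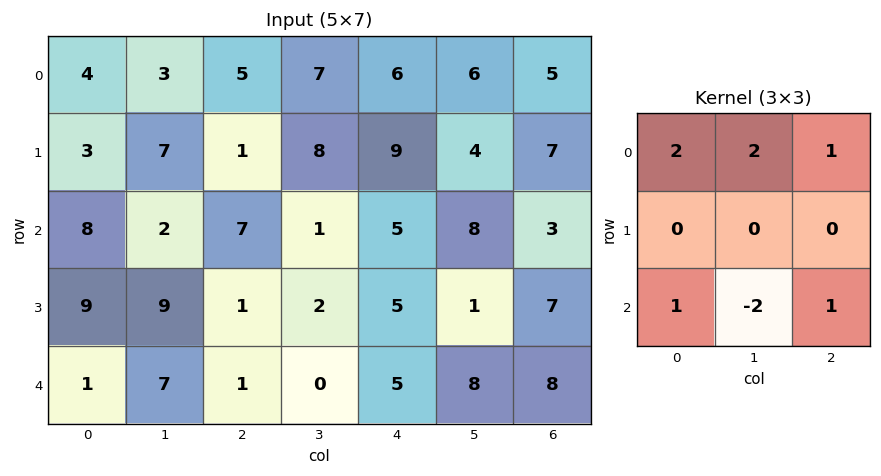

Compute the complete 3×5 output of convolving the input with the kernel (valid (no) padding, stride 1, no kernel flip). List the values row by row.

Output[0,0]: The receptive field on the input at this output position is [4 3 5 / 3 7 1 / 8 2 7]. Elementwise product with the kernel and sum: 4·2 + 3·2 + 5·1 + 8·1 + 2·-2 + 7·1.

30 12 40 31 21
13 33 29 31 43
15 24 27 18 26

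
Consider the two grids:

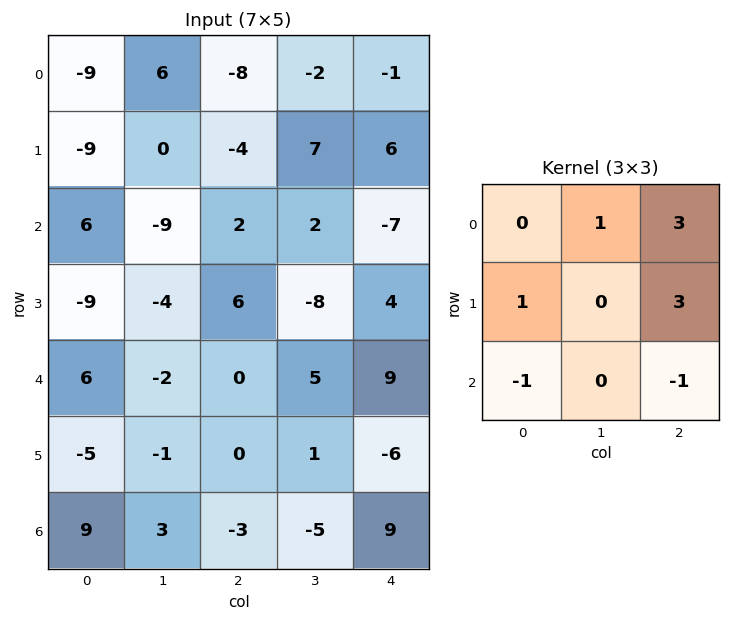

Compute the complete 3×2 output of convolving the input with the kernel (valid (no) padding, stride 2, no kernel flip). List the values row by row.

Output[0,0]: The receptive field on the input at this output position is [-9 6 -8 / -9 0 -4 / 6 -9 2]. Elementwise product with the kernel and sum: 6·1 + -8·3 + -9·1 + -4·3 + 6·-1 + 2·-1.
Output[0,1]: The receptive field on the input at this output position is [-8 -2 -1 / -4 7 6 / 2 2 -7]. Elementwise product with the kernel and sum: -2·1 + -1·3 + -4·1 + 6·3 + 2·-1 + -7·-1.

-47 14
0 -10
-13 8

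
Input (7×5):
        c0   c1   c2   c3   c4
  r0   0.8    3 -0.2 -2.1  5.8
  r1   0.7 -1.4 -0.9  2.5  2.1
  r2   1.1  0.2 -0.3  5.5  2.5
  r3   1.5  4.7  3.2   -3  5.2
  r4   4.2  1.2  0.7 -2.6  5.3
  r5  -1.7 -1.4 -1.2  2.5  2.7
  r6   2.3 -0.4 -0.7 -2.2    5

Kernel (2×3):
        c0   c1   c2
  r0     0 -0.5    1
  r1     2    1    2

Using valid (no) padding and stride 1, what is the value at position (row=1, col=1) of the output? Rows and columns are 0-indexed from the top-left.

14.05

The receptive field on the input at this output position is [-1.4 -0.9 2.5 / 0.2 -0.3 5.5]. Elementwise product with the kernel and sum: -0.9·-0.5 + 2.5·1 + 0.2·2 + -0.3·1 + 5.5·2.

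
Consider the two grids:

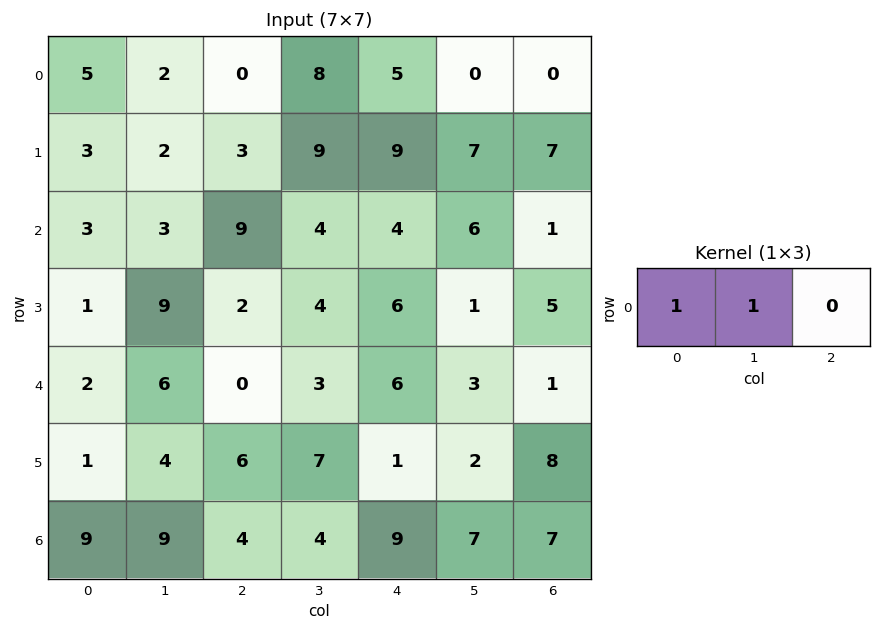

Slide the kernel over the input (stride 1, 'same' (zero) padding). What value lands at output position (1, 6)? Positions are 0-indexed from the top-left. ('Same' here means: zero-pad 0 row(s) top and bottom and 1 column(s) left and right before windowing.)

The receptive field on the zero-padded input at this output position is [7 7 0]. Elementwise product with the kernel and sum: 7·1 + 7·1.

14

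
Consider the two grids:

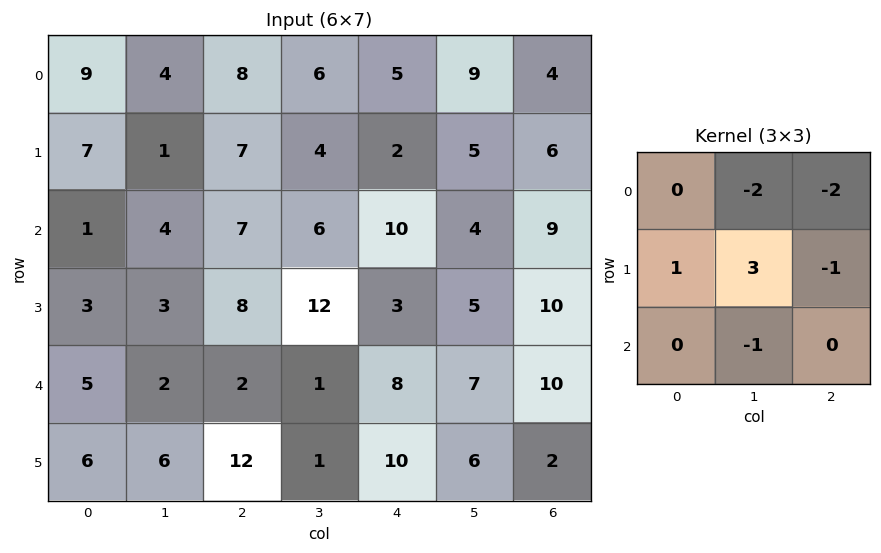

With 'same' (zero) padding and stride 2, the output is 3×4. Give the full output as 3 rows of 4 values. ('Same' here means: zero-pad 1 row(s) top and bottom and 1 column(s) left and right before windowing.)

16 15 10 15
-20 -11 15 9
-5 -45 -8 15

Output[0,0]: The receptive field on the zero-padded input at this output position is [0 0 0 / 0 9 4 / 0 7 1]. Elementwise product with the kernel and sum: 0·-2 + 0·-2 + 0·1 + 9·3 + 4·-1 + 7·-1.
Output[0,1]: The receptive field on the zero-padded input at this output position is [0 0 0 / 4 8 6 / 1 7 4]. Elementwise product with the kernel and sum: 0·-2 + 0·-2 + 4·1 + 8·3 + 6·-1 + 7·-1.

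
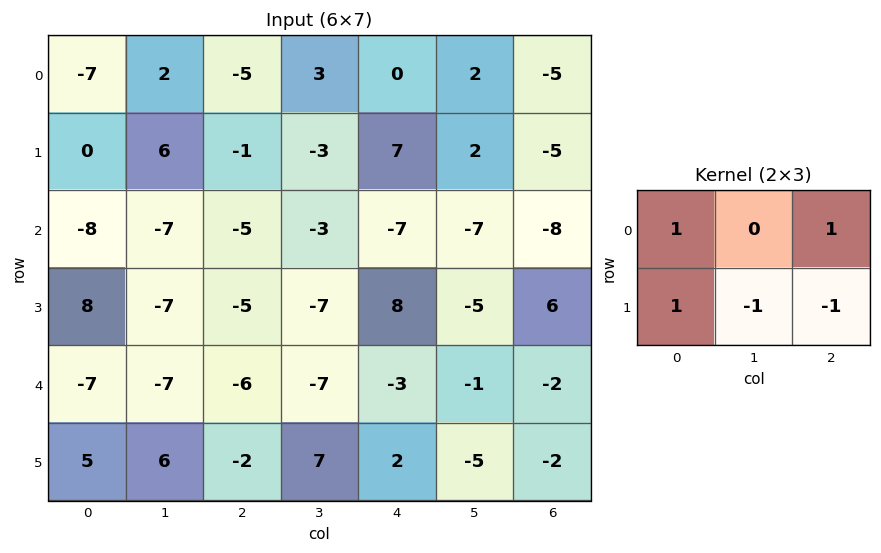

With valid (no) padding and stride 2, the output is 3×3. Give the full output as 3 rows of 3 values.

-17 -10 5
7 -18 -8
-12 -20 4

Output[0,0]: The receptive field on the input at this output position is [-7 2 -5 / 0 6 -1]. Elementwise product with the kernel and sum: -7·1 + -5·1 + 0·1 + 6·-1 + -1·-1.
Output[0,1]: The receptive field on the input at this output position is [-5 3 0 / -1 -3 7]. Elementwise product with the kernel and sum: -5·1 + 0·1 + -1·1 + -3·-1 + 7·-1.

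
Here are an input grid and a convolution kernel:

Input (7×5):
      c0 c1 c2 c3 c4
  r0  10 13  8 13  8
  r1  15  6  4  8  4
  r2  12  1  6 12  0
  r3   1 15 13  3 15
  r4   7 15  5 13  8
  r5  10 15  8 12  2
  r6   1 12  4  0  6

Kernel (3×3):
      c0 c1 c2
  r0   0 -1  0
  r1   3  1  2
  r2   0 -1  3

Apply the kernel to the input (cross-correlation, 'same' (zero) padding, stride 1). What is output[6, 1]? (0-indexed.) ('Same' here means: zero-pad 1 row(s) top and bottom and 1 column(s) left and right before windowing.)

The receptive field on the zero-padded input at this output position is [10 15 8 / 1 12 4 / 0 0 0]. Elementwise product with the kernel and sum: 15·-1 + 1·3 + 12·1 + 4·2 + 0·-1 + 0·3.

8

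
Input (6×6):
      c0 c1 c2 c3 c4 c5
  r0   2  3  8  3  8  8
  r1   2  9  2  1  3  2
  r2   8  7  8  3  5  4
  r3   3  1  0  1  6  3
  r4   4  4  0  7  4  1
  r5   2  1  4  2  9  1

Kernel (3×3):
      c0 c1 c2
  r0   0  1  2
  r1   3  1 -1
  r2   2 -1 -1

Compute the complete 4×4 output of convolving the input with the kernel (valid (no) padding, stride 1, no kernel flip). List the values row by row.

33 45 31 25
41 31 22 10
37 17 -3 28
16 3 13 30

Output[0,0]: The receptive field on the input at this output position is [2 3 8 / 2 9 2 / 8 7 8]. Elementwise product with the kernel and sum: 3·1 + 8·2 + 2·3 + 9·1 + 2·-1 + 8·2 + 7·-1 + 8·-1.
Output[0,1]: The receptive field on the input at this output position is [3 8 3 / 9 2 1 / 7 8 3]. Elementwise product with the kernel and sum: 8·1 + 3·2 + 9·3 + 2·1 + 1·-1 + 7·2 + 8·-1 + 3·-1.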